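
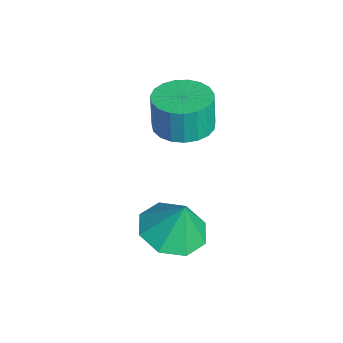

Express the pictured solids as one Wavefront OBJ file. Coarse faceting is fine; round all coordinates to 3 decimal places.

v -2.159 1.738 -0.707
v -1.6 2.526 -1.001
v -1.921 2.022 0.507
v -2.343 2.712 -0.899
v -2.978 2.327 -0.685
v -3.134 1.597 -0.484
v -2.718 0.95 -0.414
v -1.974 0.764 -0.515
v -1.339 1.148 -0.73
v -1.184 1.878 -0.931
v -3.75 2.443 2.293
v -2.905 2.257 2.38
v -3.025 2.25 3.534
v -3.87 2.437 3.447
v -2.903 2.619 2.382
v -3.023 2.612 3.536
v -3.047 2.95 2.369
v -3.167 2.943 3.523
v -3.313 3.194 2.343
v -3.433 3.187 3.497
v -3.654 3.308 2.308
v -3.775 3.301 3.462
v -4.013 3.273 2.271
v -4.133 3.266 3.424
v -4.325 3.094 2.237
v -4.445 3.087 3.391
v -4.538 2.802 2.213
v -4.658 2.796 3.367
v -4.615 2.449 2.203
v -4.735 2.442 3.357
v -4.543 2.095 2.209
v -4.663 2.088 3.362
v -4.333 1.801 2.229
v -4.453 1.794 3.382
v -4.022 1.618 2.26
v -4.142 1.611 3.414
v -3.665 1.578 2.297
v -3.785 1.571 3.451
v -3.322 1.687 2.333
v -3.442 1.68 3.487
v -3.053 1.927 2.363
v -3.173 1.921 3.516
f 2 1 4
f 2 4 3
f 4 1 5
f 4 5 3
f 5 1 6
f 5 6 3
f 6 1 7
f 6 7 3
f 7 1 8
f 7 8 3
f 8 1 9
f 8 9 3
f 9 1 10
f 9 10 3
f 10 1 2
f 10 2 3
f 12 11 15
f 12 15 13
f 13 15 16
f 13 16 14
f 15 11 17
f 15 17 16
f 16 17 18
f 16 18 14
f 17 11 19
f 17 19 18
f 18 19 20
f 18 20 14
f 19 11 21
f 19 21 20
f 20 21 22
f 20 22 14
f 21 11 23
f 21 23 22
f 22 23 24
f 22 24 14
f 23 11 25
f 23 25 24
f 24 25 26
f 24 26 14
f 25 11 27
f 25 27 26
f 26 27 28
f 26 28 14
f 27 11 29
f 27 29 28
f 28 29 30
f 28 30 14
f 29 11 31
f 29 31 30
f 30 31 32
f 30 32 14
f 31 11 33
f 31 33 32
f 32 33 34
f 32 34 14
f 33 11 35
f 33 35 34
f 34 35 36
f 34 36 14
f 35 11 37
f 35 37 36
f 36 37 38
f 36 38 14
f 37 11 39
f 37 39 38
f 38 39 40
f 38 40 14
f 39 11 41
f 39 41 40
f 40 41 42
f 40 42 14
f 41 11 12
f 41 12 42
f 42 12 13
f 42 13 14



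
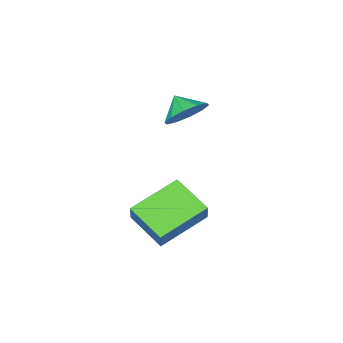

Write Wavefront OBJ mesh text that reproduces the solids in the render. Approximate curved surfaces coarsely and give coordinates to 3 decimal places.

v 1.235 3.511 -4.971
v 1.456 1.96 -4.312
v -0.782 3.514 -4.287
v -0.561 1.963 -3.627
v 1.541 3.937 -4.073
v 1.762 2.386 -3.413
v -0.476 3.94 -3.388
v -0.255 2.389 -2.729
v -3.353 -1.392 -2.582
v -2.839 -0.884 -1.936
v -3.327 -2.188 -1.978
v -3.421 -0.808 -1.811
v -3.976 -0.955 -1.981
v -4.294 -1.27 -2.381
v -4.252 -1.631 -2.857
v -3.867 -1.9 -3.229
v -3.285 -1.976 -3.354
v -2.73 -1.829 -3.184
v -2.412 -1.514 -2.784
v -2.454 -1.153 -2.307
f 2 4 1
f 5 2 1
f 1 4 3
f 3 5 1
f 2 8 4
f 6 2 5
f 6 8 2
f 4 8 3
f 7 5 3
f 3 8 7
f 7 6 5
f 8 6 7
f 10 9 12
f 10 12 11
f 12 9 13
f 12 13 11
f 13 9 14
f 13 14 11
f 14 9 15
f 14 15 11
f 15 9 16
f 15 16 11
f 16 9 17
f 16 17 11
f 17 9 18
f 17 18 11
f 18 9 19
f 18 19 11
f 19 9 20
f 19 20 11
f 20 9 10
f 20 10 11



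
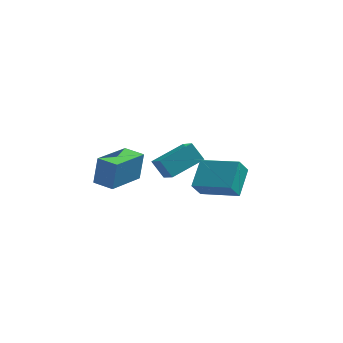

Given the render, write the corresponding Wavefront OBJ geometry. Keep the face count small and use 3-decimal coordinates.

v -4.333 -3.639 -0.594
v -4.163 -3.308 0.849
v -3.325 -1.795 -1.135
v -3.155 -1.465 0.308
v -3.385 -4.155 -0.588
v -3.215 -3.825 0.855
v -2.377 -2.312 -1.129
v -2.207 -1.981 0.314
v 1.852 -2.162 -1.602
v 2.136 -0.737 -0.778
v -0.043 -1.482 -2.124
v 0.241 -0.057 -1.3
v 2.239 -1.743 -2.46
v 2.523 -0.318 -1.636
v 0.344 -1.063 -2.982
v 0.628 0.362 -2.158
v -2.422 2.637 -3.569
v -1.869 1.514 -2.672
v -0.981 3.803 -2.998
v -0.428 2.68 -2.1
v -1.772 2.26 -4.44
v -1.219 1.137 -3.542
v -0.331 3.426 -3.868
v 0.222 2.303 -2.971
f 2 4 1
f 5 2 1
f 1 4 3
f 3 5 1
f 2 8 4
f 6 2 5
f 6 8 2
f 4 8 3
f 7 5 3
f 3 8 7
f 7 6 5
f 8 6 7
f 10 12 9
f 13 10 9
f 9 12 11
f 11 13 9
f 10 16 12
f 14 10 13
f 14 16 10
f 12 16 11
f 15 13 11
f 11 16 15
f 15 14 13
f 16 14 15
f 18 20 17
f 21 18 17
f 17 20 19
f 19 21 17
f 18 24 20
f 22 18 21
f 22 24 18
f 20 24 19
f 23 21 19
f 19 24 23
f 23 22 21
f 24 22 23



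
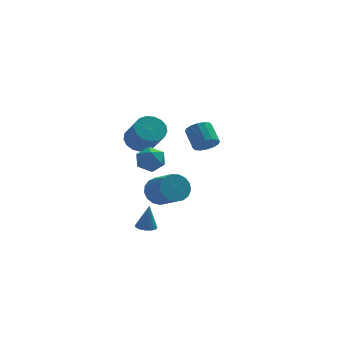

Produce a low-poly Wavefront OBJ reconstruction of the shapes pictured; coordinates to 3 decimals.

v -0.449 -0.719 1.524
v 0.137 -0.088 1.97
v 0.916 -1.47 2.902
v 0.329 -2.101 2.456
v -0.234 -0.11 2.248
v 0.544 -1.492 3.18
v -0.655 -0.271 2.36
v 0.124 -1.654 3.292
v -1.029 -0.535 2.28
v -0.25 -1.918 3.212
v -1.269 -0.841 2.028
v -0.491 -2.224 2.959
v -1.322 -1.119 1.659
v -0.544 -2.502 2.591
v -1.175 -1.305 1.26
v -0.397 -2.688 2.192
v -0.862 -1.357 0.922
v -0.083 -2.74 1.853
v -0.454 -1.263 0.721
v 0.325 -2.645 1.653
v -0.045 -1.043 0.704
v 0.734 -2.426 1.636
v 0.271 -0.75 0.876
v 1.05 -2.132 1.807
v 0.423 -0.449 1.195
v 1.201 -1.832 2.127
v 0.374 -0.21 1.59
v 1.153 -1.593 2.522
v -1.166 4.504 3.225
v -0.396 4.202 2.663
v 0.136 2.855 4.113
v -0.634 3.156 4.675
v -0.213 4.558 2.926
v 0.319 3.21 4.376
v -0.249 4.901 3.258
v 0.283 3.554 4.708
v -0.494 5.153 3.582
v 0.037 3.806 5.032
v -0.894 5.256 3.824
v -0.362 3.909 5.275
v -1.356 5.187 3.929
v -0.824 3.84 5.38
v -1.774 4.962 3.873
v -1.243 3.614 5.324
v -2.053 4.631 3.668
v -1.521 3.284 5.119
v -2.129 4.271 3.362
v -1.597 2.924 4.812
v -1.984 3.965 3.024
v -1.452 2.617 4.474
v -1.651 3.782 2.732
v -1.12 2.434 4.183
v -1.208 3.764 2.553
v -0.676 2.417 4.004
v -0.755 3.916 2.528
v -0.223 2.568 3.979
v -0.868 1.337 4.054
v -0.362 1.616 3.292
v -1.278 0.044 3.308
v -0.772 0.323 2.546
v -0.323 0.07 3.352
v -0.069 0.869 3.813
v -1.571 0.791 2.787
v -1.317 1.59 3.248
v -0.796 1.279 2.509
v -0.025 0.833 2.858
v -1.615 0.827 3.742
v -0.844 0.381 4.091
v 2.53 2.781 3.395
v 3.018 3.281 2.985
v 2.658 4.378 3.894
v 2.17 3.879 4.305
v 2.645 3.315 2.797
v 2.285 4.412 3.706
v 2.241 3.205 2.769
v 1.881 4.303 3.678
v 1.915 2.983 2.909
v 1.555 4.08 3.818
v 1.753 2.706 3.179
v 1.393 3.804 4.088
v 1.799 2.449 3.507
v 1.44 3.547 4.416
v 2.042 2.282 3.806
v 1.682 3.379 4.715
v 2.415 2.248 3.994
v 2.055 3.345 4.903
v 2.819 2.357 4.022
v 2.459 3.455 4.931
v 3.145 2.58 3.882
v 2.785 3.677 4.791
v 3.307 2.856 3.612
v 2.947 3.954 4.521
v 3.26 3.113 3.284
v 2.901 4.211 4.193
v -1.398 -3.543 0.247
v -0.985 -3.992 0.22
v -1.202 -3.457 1.813
v -0.847 -3.8 0.193
v -0.793 -3.569 0.173
v -0.83 -3.334 0.165
v -0.954 -3.131 0.169
v -1.146 -2.991 0.186
v -1.376 -2.934 0.211
v -1.609 -2.971 0.242
v -1.81 -3.094 0.274
v -1.948 -3.286 0.302
v -2.003 -3.517 0.321
v -1.965 -3.751 0.329
v -1.841 -3.955 0.325
v -1.649 -4.095 0.309
v -1.42 -4.151 0.283
v -1.186 -4.115 0.252
f 2 1 5
f 2 5 3
f 3 5 6
f 3 6 4
f 5 1 7
f 5 7 6
f 6 7 8
f 6 8 4
f 7 1 9
f 7 9 8
f 8 9 10
f 8 10 4
f 9 1 11
f 9 11 10
f 10 11 12
f 10 12 4
f 11 1 13
f 11 13 12
f 12 13 14
f 12 14 4
f 13 1 15
f 13 15 14
f 14 15 16
f 14 16 4
f 15 1 17
f 15 17 16
f 16 17 18
f 16 18 4
f 17 1 19
f 17 19 18
f 18 19 20
f 18 20 4
f 19 1 21
f 19 21 20
f 20 21 22
f 20 22 4
f 21 1 23
f 21 23 22
f 22 23 24
f 22 24 4
f 23 1 25
f 23 25 24
f 24 25 26
f 24 26 4
f 25 1 27
f 25 27 26
f 26 27 28
f 26 28 4
f 27 1 2
f 27 2 28
f 28 2 3
f 28 3 4
f 30 29 33
f 30 33 31
f 31 33 34
f 31 34 32
f 33 29 35
f 33 35 34
f 34 35 36
f 34 36 32
f 35 29 37
f 35 37 36
f 36 37 38
f 36 38 32
f 37 29 39
f 37 39 38
f 38 39 40
f 38 40 32
f 39 29 41
f 39 41 40
f 40 41 42
f 40 42 32
f 41 29 43
f 41 43 42
f 42 43 44
f 42 44 32
f 43 29 45
f 43 45 44
f 44 45 46
f 44 46 32
f 45 29 47
f 45 47 46
f 46 47 48
f 46 48 32
f 47 29 49
f 47 49 48
f 48 49 50
f 48 50 32
f 49 29 51
f 49 51 50
f 50 51 52
f 50 52 32
f 51 29 53
f 51 53 52
f 52 53 54
f 52 54 32
f 53 29 55
f 53 55 54
f 54 55 56
f 54 56 32
f 55 29 30
f 55 30 56
f 56 30 31
f 56 31 32
f 57 68 62
f 57 62 58
f 57 58 64
f 57 64 67
f 57 67 68
f 58 62 66
f 62 68 61
f 68 67 59
f 67 64 63
f 64 58 65
f 60 66 61
f 60 61 59
f 60 59 63
f 60 63 65
f 60 65 66
f 61 66 62
f 59 61 68
f 63 59 67
f 65 63 64
f 66 65 58
f 70 69 73
f 70 73 71
f 71 73 74
f 71 74 72
f 73 69 75
f 73 75 74
f 74 75 76
f 74 76 72
f 75 69 77
f 75 77 76
f 76 77 78
f 76 78 72
f 77 69 79
f 77 79 78
f 78 79 80
f 78 80 72
f 79 69 81
f 79 81 80
f 80 81 82
f 80 82 72
f 81 69 83
f 81 83 82
f 82 83 84
f 82 84 72
f 83 69 85
f 83 85 84
f 84 85 86
f 84 86 72
f 85 69 87
f 85 87 86
f 86 87 88
f 86 88 72
f 87 69 89
f 87 89 88
f 88 89 90
f 88 90 72
f 89 69 91
f 89 91 90
f 90 91 92
f 90 92 72
f 91 69 93
f 91 93 92
f 92 93 94
f 92 94 72
f 93 69 70
f 93 70 94
f 94 70 71
f 94 71 72
f 96 95 98
f 96 98 97
f 98 95 99
f 98 99 97
f 99 95 100
f 99 100 97
f 100 95 101
f 100 101 97
f 101 95 102
f 101 102 97
f 102 95 103
f 102 103 97
f 103 95 104
f 103 104 97
f 104 95 105
f 104 105 97
f 105 95 106
f 105 106 97
f 106 95 107
f 106 107 97
f 107 95 108
f 107 108 97
f 108 95 109
f 108 109 97
f 109 95 110
f 109 110 97
f 110 95 111
f 110 111 97
f 111 95 112
f 111 112 97
f 112 95 96
f 112 96 97



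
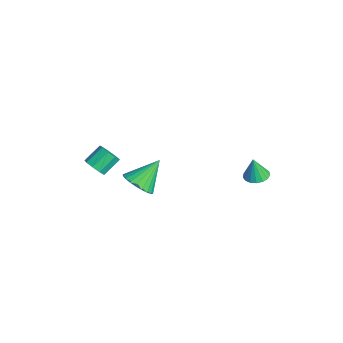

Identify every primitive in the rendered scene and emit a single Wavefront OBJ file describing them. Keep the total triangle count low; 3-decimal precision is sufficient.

v -2.175 -3.702 -2.684
v -1.597 -3.32 -2.881
v -1.968 -2.375 -2.133
v -2.545 -2.758 -1.936
v -1.973 -3.226 -3.185
v -2.344 -2.282 -2.437
v -2.443 -3.355 -3.255
v -2.814 -2.411 -2.507
v -2.788 -3.647 -3.057
v -3.158 -2.703 -2.31
v -2.845 -3.964 -2.685
v -3.216 -3.02 -1.938
v -2.589 -4.159 -2.312
v -2.96 -3.215 -1.565
v -2.139 -4.14 -2.113
v -2.51 -3.196 -1.366
v -1.706 -3.916 -2.181
v -2.076 -2.972 -1.434
v -1.492 -3.592 -2.484
v -1.862 -2.648 -1.737
v -0.267 -1.792 -2.87
v 0.209 -2.337 -2.165
v -0.733 -0.468 -1.53
v 0.501 -2.105 -2.293
v 0.676 -1.825 -2.508
v 0.707 -1.54 -2.779
v 0.591 -1.294 -3.063
v 0.343 -1.123 -3.318
v 0.003 -1.054 -3.505
v -0.378 -1.097 -3.595
v -0.742 -1.246 -3.574
v -1.034 -1.478 -3.447
v -1.209 -1.758 -3.232
v -1.241 -2.043 -2.961
v -1.124 -2.289 -2.677
v -0.877 -2.46 -2.422
v -0.537 -2.529 -2.235
v -0.155 -2.486 -2.145
v 2.083 4.04 -1.417
v 2.642 4.485 -1.331
v 2.037 3.84 -0.083
v 2.368 4.692 -1.31
v 2.028 4.75 -1.313
v 1.701 4.645 -1.34
v 1.462 4.401 -1.385
v 1.365 4.075 -1.437
v 1.432 3.74 -1.485
v 1.649 3.474 -1.517
v 1.966 3.338 -1.526
v 2.309 3.362 -1.51
v 2.601 3.542 -1.473
v 2.774 3.836 -1.423
v 2.789 4.176 -1.372
f 2 1 5
f 2 5 3
f 3 5 6
f 3 6 4
f 5 1 7
f 5 7 6
f 6 7 8
f 6 8 4
f 7 1 9
f 7 9 8
f 8 9 10
f 8 10 4
f 9 1 11
f 9 11 10
f 10 11 12
f 10 12 4
f 11 1 13
f 11 13 12
f 12 13 14
f 12 14 4
f 13 1 15
f 13 15 14
f 14 15 16
f 14 16 4
f 15 1 17
f 15 17 16
f 16 17 18
f 16 18 4
f 17 1 19
f 17 19 18
f 18 19 20
f 18 20 4
f 19 1 2
f 19 2 20
f 20 2 3
f 20 3 4
f 22 21 24
f 22 24 23
f 24 21 25
f 24 25 23
f 25 21 26
f 25 26 23
f 26 21 27
f 26 27 23
f 27 21 28
f 27 28 23
f 28 21 29
f 28 29 23
f 29 21 30
f 29 30 23
f 30 21 31
f 30 31 23
f 31 21 32
f 31 32 23
f 32 21 33
f 32 33 23
f 33 21 34
f 33 34 23
f 34 21 35
f 34 35 23
f 35 21 36
f 35 36 23
f 36 21 37
f 36 37 23
f 37 21 38
f 37 38 23
f 38 21 22
f 38 22 23
f 40 39 42
f 40 42 41
f 42 39 43
f 42 43 41
f 43 39 44
f 43 44 41
f 44 39 45
f 44 45 41
f 45 39 46
f 45 46 41
f 46 39 47
f 46 47 41
f 47 39 48
f 47 48 41
f 48 39 49
f 48 49 41
f 49 39 50
f 49 50 41
f 50 39 51
f 50 51 41
f 51 39 52
f 51 52 41
f 52 39 53
f 52 53 41
f 53 39 40
f 53 40 41



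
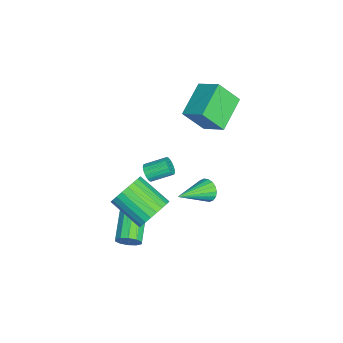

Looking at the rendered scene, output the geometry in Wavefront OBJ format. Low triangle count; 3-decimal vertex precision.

v -0.817 -0.635 -3.807
v -0.366 -0.456 -4.269
v 0.497 -1.945 -3.033
v -0.31 -0.267 -4.045
v -0.354 -0.152 -3.774
v -0.49 -0.132 -3.509
v -0.691 -0.211 -3.304
v -0.916 -0.375 -3.198
v -1.122 -0.59 -3.212
v -1.268 -0.814 -3.345
v -1.324 -1.003 -3.569
v -1.279 -1.119 -3.84
v -1.143 -1.139 -4.105
v -0.943 -1.059 -4.31
v -0.717 -0.895 -4.416
v -0.511 -0.68 -4.402
v -3.547 -1.287 2.053
v -2.849 -0.27 2.777
v -3.716 -0.261 0.773
v -3.019 0.757 1.496
v -1.821 -1.937 1.304
v -1.124 -0.919 2.027
v -1.991 -0.91 0.023
v -1.293 0.107 0.747
v 3.392 -2.776 -1.293
v 4.061 -3.404 -1.638
v 3.196 -4.833 -0.711
v 2.528 -4.204 -0.367
v 4.225 -3.291 -1.311
v 3.361 -4.72 -0.384
v 4.263 -3.1 -0.982
v 3.398 -4.529 -0.055
v 4.168 -2.86 -0.7
v 3.303 -4.289 0.227
v 3.955 -2.607 -0.509
v 3.09 -4.036 0.418
v 3.656 -2.379 -0.437
v 2.791 -3.808 0.49
v 3.317 -2.212 -0.495
v 2.452 -3.641 0.432
v 2.99 -2.131 -0.675
v 2.125 -3.56 0.252
v 2.724 -2.147 -0.949
v 1.859 -3.576 -0.022
v 2.559 -2.26 -1.276
v 1.695 -3.689 -0.349
v 2.522 -2.451 -1.605
v 1.657 -3.88 -0.678
v 2.617 -2.691 -1.887
v 1.752 -4.12 -0.96
v 2.83 -2.944 -2.078
v 1.965 -4.373 -1.151
v 3.129 -3.172 -2.15
v 2.264 -4.601 -1.223
v 3.468 -3.339 -2.092
v 2.603 -4.768 -1.165
v 3.795 -3.42 -1.912
v 2.93 -4.849 -0.985
v 0.334 -3.413 -1.373
v 0.613 -3.557 -0.971
v 0.445 -2.471 -0.465
v 0.166 -2.327 -0.867
v 0.768 -3.468 -1.11
v 0.6 -2.382 -0.605
v 0.837 -3.368 -1.302
v 0.669 -2.282 -0.797
v 0.807 -3.277 -1.508
v 0.639 -2.191 -1.003
v 0.682 -3.213 -1.687
v 0.514 -2.127 -1.182
v 0.489 -3.189 -1.803
v 0.321 -2.102 -1.298
v 0.265 -3.209 -1.835
v 0.097 -2.122 -1.33
v 0.055 -3.269 -1.775
v -0.113 -2.183 -1.269
v -0.1 -3.358 -1.635
v -0.268 -2.272 -1.13
v -0.169 -3.458 -1.443
v -0.337 -2.372 -0.938
v -0.139 -3.549 -1.237
v -0.307 -2.463 -0.732
v -0.014 -3.613 -1.058
v -0.182 -2.527 -0.553
v 0.179 -3.638 -0.942
v 0.011 -2.551 -0.437
v 0.403 -3.618 -0.91
v 0.235 -2.531 -0.405
v 3.4 -4.018 -3.668
v 3.613 -4.365 -3.148
v 1.653 -4.289 -2.293
v 1.44 -3.942 -2.812
v 3.665 -3.969 -3.065
v 1.705 -3.893 -2.21
v 3.615 -3.592 -3.212
v 1.655 -3.515 -2.357
v 3.484 -3.378 -3.533
v 1.524 -3.301 -2.678
v 3.32 -3.408 -3.906
v 1.36 -3.331 -3.05
v 3.187 -3.671 -4.187
v 1.227 -3.595 -3.332
v 3.135 -4.067 -4.27
v 1.175 -3.991 -3.415
v 3.185 -4.445 -4.123
v 1.225 -4.368 -3.268
v 3.316 -4.659 -3.802
v 1.356 -4.582 -2.947
v 3.48 -4.629 -3.43
v 1.52 -4.552 -2.574
f 2 1 4
f 2 4 3
f 4 1 5
f 4 5 3
f 5 1 6
f 5 6 3
f 6 1 7
f 6 7 3
f 7 1 8
f 7 8 3
f 8 1 9
f 8 9 3
f 9 1 10
f 9 10 3
f 10 1 11
f 10 11 3
f 11 1 12
f 11 12 3
f 12 1 13
f 12 13 3
f 13 1 14
f 13 14 3
f 14 1 15
f 14 15 3
f 15 1 16
f 15 16 3
f 16 1 2
f 16 2 3
f 18 20 17
f 21 18 17
f 17 20 19
f 19 21 17
f 18 24 20
f 22 18 21
f 22 24 18
f 20 24 19
f 23 21 19
f 19 24 23
f 23 22 21
f 24 22 23
f 26 25 29
f 26 29 27
f 27 29 30
f 27 30 28
f 29 25 31
f 29 31 30
f 30 31 32
f 30 32 28
f 31 25 33
f 31 33 32
f 32 33 34
f 32 34 28
f 33 25 35
f 33 35 34
f 34 35 36
f 34 36 28
f 35 25 37
f 35 37 36
f 36 37 38
f 36 38 28
f 37 25 39
f 37 39 38
f 38 39 40
f 38 40 28
f 39 25 41
f 39 41 40
f 40 41 42
f 40 42 28
f 41 25 43
f 41 43 42
f 42 43 44
f 42 44 28
f 43 25 45
f 43 45 44
f 44 45 46
f 44 46 28
f 45 25 47
f 45 47 46
f 46 47 48
f 46 48 28
f 47 25 49
f 47 49 48
f 48 49 50
f 48 50 28
f 49 25 51
f 49 51 50
f 50 51 52
f 50 52 28
f 51 25 53
f 51 53 52
f 52 53 54
f 52 54 28
f 53 25 55
f 53 55 54
f 54 55 56
f 54 56 28
f 55 25 57
f 55 57 56
f 56 57 58
f 56 58 28
f 57 25 26
f 57 26 58
f 58 26 27
f 58 27 28
f 60 59 63
f 60 63 61
f 61 63 64
f 61 64 62
f 63 59 65
f 63 65 64
f 64 65 66
f 64 66 62
f 65 59 67
f 65 67 66
f 66 67 68
f 66 68 62
f 67 59 69
f 67 69 68
f 68 69 70
f 68 70 62
f 69 59 71
f 69 71 70
f 70 71 72
f 70 72 62
f 71 59 73
f 71 73 72
f 72 73 74
f 72 74 62
f 73 59 75
f 73 75 74
f 74 75 76
f 74 76 62
f 75 59 77
f 75 77 76
f 76 77 78
f 76 78 62
f 77 59 79
f 77 79 78
f 78 79 80
f 78 80 62
f 79 59 81
f 79 81 80
f 80 81 82
f 80 82 62
f 81 59 83
f 81 83 82
f 82 83 84
f 82 84 62
f 83 59 85
f 83 85 84
f 84 85 86
f 84 86 62
f 85 59 87
f 85 87 86
f 86 87 88
f 86 88 62
f 87 59 60
f 87 60 88
f 88 60 61
f 88 61 62
f 90 89 93
f 90 93 91
f 91 93 94
f 91 94 92
f 93 89 95
f 93 95 94
f 94 95 96
f 94 96 92
f 95 89 97
f 95 97 96
f 96 97 98
f 96 98 92
f 97 89 99
f 97 99 98
f 98 99 100
f 98 100 92
f 99 89 101
f 99 101 100
f 100 101 102
f 100 102 92
f 101 89 103
f 101 103 102
f 102 103 104
f 102 104 92
f 103 89 105
f 103 105 104
f 104 105 106
f 104 106 92
f 105 89 107
f 105 107 106
f 106 107 108
f 106 108 92
f 107 89 109
f 107 109 108
f 108 109 110
f 108 110 92
f 109 89 90
f 109 90 110
f 110 90 91
f 110 91 92



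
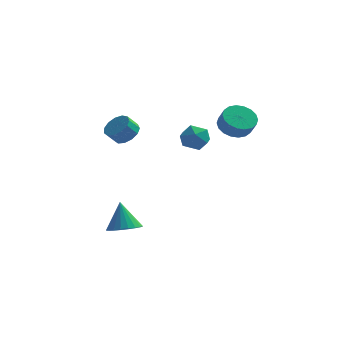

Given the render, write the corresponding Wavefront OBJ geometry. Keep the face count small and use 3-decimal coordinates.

v 0.392 -0.142 2.46
v 1.058 0.103 1.714
v 1.362 -1.423 2.906
v 2.028 -1.178 2.16
v 1.92 -0.56 2.978
v 1.321 0.231 2.702
v 1.099 -1.551 1.918
v 0.5 -0.76 1.642
v 1.496 -0.768 1.379
v 2.003 -0.155 2.034
v 0.417 -1.165 2.586
v 0.924 -0.552 3.241
v -2.705 -2.155 -4.844
v -1.636 -1.955 -4.678
v -3.115 -1.485 -3.016
v -1.78 -1.559 -4.855
v -2.085 -1.266 -5.031
v -2.496 -1.127 -5.174
v -2.943 -1.165 -5.261
v -3.35 -1.375 -5.275
v -3.644 -1.72 -5.215
v -3.777 -2.14 -5.09
v -3.724 -2.562 -4.924
v -3.494 -2.914 -4.743
v -3.129 -3.135 -4.58
v -2.69 -3.187 -4.462
v -2.253 -3.06 -4.411
v -1.895 -2.777 -4.434
v -1.677 -2.386 -4.529
v -3.362 1.638 1.306
v -2.872 0.819 1.206
v -3.408 0.402 1.994
v -3.898 1.222 2.094
v -2.593 1.122 1.557
v -3.129 0.705 2.345
v -2.557 1.589 1.828
v -3.094 1.172 2.615
v -2.778 2.071 1.933
v -3.314 1.655 2.721
v -3.183 2.417 1.839
v -3.72 2 2.627
v -3.646 2.515 1.576
v -4.182 2.098 2.364
v -4.018 2.334 1.227
v -4.554 1.918 2.015
v -4.182 1.933 0.904
v -4.718 1.517 1.692
v -4.086 1.438 0.708
v -4.622 1.022 1.496
v -3.759 1.007 0.702
v -4.296 0.591 1.49
v -3.307 0.776 0.888
v -3.843 0.36 1.676
v 3.369 0.294 3.078
v 4.354 0.644 2.807
v 4.776 0.156 3.71
v 3.791 -0.194 3.982
v 4.185 1.002 3.079
v 4.607 0.514 3.983
v 3.854 1.219 3.352
v 4.276 0.732 4.255
v 3.427 1.254 3.57
v 3.849 0.766 4.473
v 2.989 1.098 3.69
v 3.411 0.611 4.594
v 2.626 0.783 3.69
v 3.048 0.296 4.593
v 2.41 0.372 3.568
v 2.832 -0.116 4.472
v 2.384 -0.056 3.35
v 2.806 -0.544 4.253
v 2.553 -0.414 3.077
v 2.975 -0.902 3.981
v 2.884 -0.632 2.805
v 3.306 -1.119 3.708
v 3.311 -0.666 2.587
v 3.733 -1.154 3.49
v 3.749 -0.511 2.466
v 4.171 -0.998 3.37
v 4.112 -0.196 2.467
v 4.534 -0.683 3.37
v 4.328 0.216 2.588
v 4.75 -0.272 3.492
f 1 12 6
f 1 6 2
f 1 2 8
f 1 8 11
f 1 11 12
f 2 6 10
f 6 12 5
f 12 11 3
f 11 8 7
f 8 2 9
f 4 10 5
f 4 5 3
f 4 3 7
f 4 7 9
f 4 9 10
f 5 10 6
f 3 5 12
f 7 3 11
f 9 7 8
f 10 9 2
f 14 13 16
f 14 16 15
f 16 13 17
f 16 17 15
f 17 13 18
f 17 18 15
f 18 13 19
f 18 19 15
f 19 13 20
f 19 20 15
f 20 13 21
f 20 21 15
f 21 13 22
f 21 22 15
f 22 13 23
f 22 23 15
f 23 13 24
f 23 24 15
f 24 13 25
f 24 25 15
f 25 13 26
f 25 26 15
f 26 13 27
f 26 27 15
f 27 13 28
f 27 28 15
f 28 13 29
f 28 29 15
f 29 13 14
f 29 14 15
f 31 30 34
f 31 34 32
f 32 34 35
f 32 35 33
f 34 30 36
f 34 36 35
f 35 36 37
f 35 37 33
f 36 30 38
f 36 38 37
f 37 38 39
f 37 39 33
f 38 30 40
f 38 40 39
f 39 40 41
f 39 41 33
f 40 30 42
f 40 42 41
f 41 42 43
f 41 43 33
f 42 30 44
f 42 44 43
f 43 44 45
f 43 45 33
f 44 30 46
f 44 46 45
f 45 46 47
f 45 47 33
f 46 30 48
f 46 48 47
f 47 48 49
f 47 49 33
f 48 30 50
f 48 50 49
f 49 50 51
f 49 51 33
f 50 30 52
f 50 52 51
f 51 52 53
f 51 53 33
f 52 30 31
f 52 31 53
f 53 31 32
f 53 32 33
f 55 54 58
f 55 58 56
f 56 58 59
f 56 59 57
f 58 54 60
f 58 60 59
f 59 60 61
f 59 61 57
f 60 54 62
f 60 62 61
f 61 62 63
f 61 63 57
f 62 54 64
f 62 64 63
f 63 64 65
f 63 65 57
f 64 54 66
f 64 66 65
f 65 66 67
f 65 67 57
f 66 54 68
f 66 68 67
f 67 68 69
f 67 69 57
f 68 54 70
f 68 70 69
f 69 70 71
f 69 71 57
f 70 54 72
f 70 72 71
f 71 72 73
f 71 73 57
f 72 54 74
f 72 74 73
f 73 74 75
f 73 75 57
f 74 54 76
f 74 76 75
f 75 76 77
f 75 77 57
f 76 54 78
f 76 78 77
f 77 78 79
f 77 79 57
f 78 54 80
f 78 80 79
f 79 80 81
f 79 81 57
f 80 54 82
f 80 82 81
f 81 82 83
f 81 83 57
f 82 54 55
f 82 55 83
f 83 55 56
f 83 56 57



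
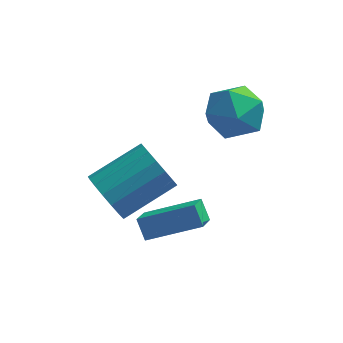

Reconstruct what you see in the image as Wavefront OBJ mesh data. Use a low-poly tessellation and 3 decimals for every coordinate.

v -2.345 -2.295 -0.721
v -1.733 -2.649 -1.429
v -0.104 -1.598 -0.547
v -0.715 -1.245 0.161
v -1.898 -2.239 -1.614
v -0.269 -1.188 -0.732
v -2.165 -1.842 -1.594
v -0.535 -0.791 -0.712
v -2.473 -1.549 -1.374
v -0.843 -0.498 -0.492
v -2.751 -1.427 -1.004
v -1.122 -0.376 -0.122
v -2.937 -1.504 -0.57
v -1.308 -0.453 0.312
v -2.987 -1.762 -0.17
v -1.357 -0.711 0.712
v -2.89 -2.143 0.103
v -1.26 -1.092 0.985
v -2.667 -2.558 0.188
v -1.038 -1.507 1.07
v -2.371 -2.913 0.065
v -0.742 -1.862 0.947
v -2.069 -3.127 -0.239
v -0.44 -2.076 0.643
v -1.83 -3.15 -0.653
v -0.201 -2.099 0.229
v -1.709 -2.978 -1.082
v -0.08 -1.927 -0.2
v -0.921 -1.618 -3.298
v -1.085 -2.418 -2.833
v -1.243 -1.164 -2.629
v -1.407 -1.964 -2.165
v 0.967 -1.516 -2.455
v 0.803 -2.316 -1.991
v 0.645 -1.062 -1.787
v 0.481 -1.862 -1.322
v 1.854 1.946 1.589
v 2.476 0.943 1.729
v 0.704 1.057 0.331
v 1.326 0.054 0.471
v 0.651 0.464 1.359
v 1.362 1.013 2.137
v 1.818 0.987 -0.077
v 2.529 1.536 0.701
v 2.453 0.35 0.7
v 1.732 0.027 1.587
v 1.448 1.973 0.473
v 0.727 1.65 1.36
f 2 1 5
f 2 5 3
f 3 5 6
f 3 6 4
f 5 1 7
f 5 7 6
f 6 7 8
f 6 8 4
f 7 1 9
f 7 9 8
f 8 9 10
f 8 10 4
f 9 1 11
f 9 11 10
f 10 11 12
f 10 12 4
f 11 1 13
f 11 13 12
f 12 13 14
f 12 14 4
f 13 1 15
f 13 15 14
f 14 15 16
f 14 16 4
f 15 1 17
f 15 17 16
f 16 17 18
f 16 18 4
f 17 1 19
f 17 19 18
f 18 19 20
f 18 20 4
f 19 1 21
f 19 21 20
f 20 21 22
f 20 22 4
f 21 1 23
f 21 23 22
f 22 23 24
f 22 24 4
f 23 1 25
f 23 25 24
f 24 25 26
f 24 26 4
f 25 1 27
f 25 27 26
f 26 27 28
f 26 28 4
f 27 1 2
f 27 2 28
f 28 2 3
f 28 3 4
f 30 32 29
f 33 30 29
f 29 32 31
f 31 33 29
f 30 36 32
f 34 30 33
f 34 36 30
f 32 36 31
f 35 33 31
f 31 36 35
f 35 34 33
f 36 34 35
f 37 48 42
f 37 42 38
f 37 38 44
f 37 44 47
f 37 47 48
f 38 42 46
f 42 48 41
f 48 47 39
f 47 44 43
f 44 38 45
f 40 46 41
f 40 41 39
f 40 39 43
f 40 43 45
f 40 45 46
f 41 46 42
f 39 41 48
f 43 39 47
f 45 43 44
f 46 45 38



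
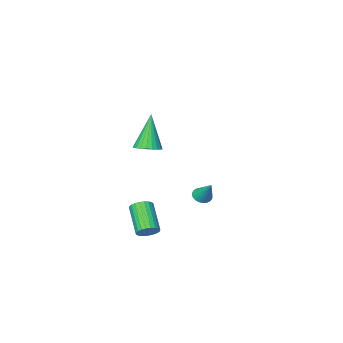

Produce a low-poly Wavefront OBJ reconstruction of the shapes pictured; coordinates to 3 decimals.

v 0.452 1.207 2.993
v 0.998 0.785 3.027
v -0.032 0.733 4.907
v 1.105 1.017 3.112
v 1.113 1.278 3.178
v 1.021 1.528 3.217
v 0.842 1.729 3.221
v 0.603 1.85 3.191
v 0.342 1.874 3.13
v 0.098 1.796 3.049
v -0.093 1.628 2.959
v -0.2 1.396 2.875
v -0.209 1.136 2.808
v -0.116 0.886 2.77
v 0.063 0.685 2.765
v 0.301 0.563 2.796
v 0.563 0.54 2.856
v 0.807 0.618 2.937
v 0.367 1.06 -2.633
v 0.815 1.227 -2.286
v 0.42 -0.053 -1.161
v -0.027 -0.22 -1.507
v 0.642 1.354 -2.202
v 0.248 0.074 -1.076
v 0.428 1.437 -2.183
v 0.034 0.156 -1.057
v 0.205 1.462 -2.233
v -0.19 0.182 -1.107
v 0.006 1.426 -2.343
v -0.388 0.146 -1.217
v -0.137 1.334 -2.498
v -0.532 0.054 -1.372
v -0.204 1.201 -2.673
v -0.599 -0.08 -1.547
v -0.184 1.046 -2.842
v -0.579 -0.234 -1.717
v -0.08 0.893 -2.979
v -0.475 -0.387 -1.854
v 0.092 0.766 -3.064
v -0.302 -0.514 -1.938
v 0.306 0.684 -3.083
v -0.088 -0.597 -1.957
v 0.53 0.658 -3.033
v 0.135 -0.622 -1.907
v 0.728 0.694 -2.923
v 0.334 -0.586 -1.797
v 0.872 0.786 -2.768
v 0.477 -0.494 -1.642
v 0.939 0.92 -2.593
v 0.544 -0.361 -1.467
v 0.919 1.074 -2.423
v 0.524 -0.206 -1.298
v -3.894 -0.836 -2.06
v -3.515 -0.562 -2.31
v -3.826 0.076 -0.96
v -3.699 -0.463 -2.381
v -3.916 -0.428 -2.397
v -4.129 -0.463 -2.354
v -4.302 -0.563 -2.261
v -4.404 -0.711 -2.132
v -4.418 -0.879 -1.991
v -4.341 -1.041 -1.862
v -4.187 -1.167 -1.767
v -3.983 -1.235 -1.723
v -3.763 -1.235 -1.737
v -3.565 -1.166 -1.806
v -3.425 -1.039 -1.92
v -3.366 -0.878 -2.057
v -3.398 -0.709 -2.195
f 2 1 4
f 2 4 3
f 4 1 5
f 4 5 3
f 5 1 6
f 5 6 3
f 6 1 7
f 6 7 3
f 7 1 8
f 7 8 3
f 8 1 9
f 8 9 3
f 9 1 10
f 9 10 3
f 10 1 11
f 10 11 3
f 11 1 12
f 11 12 3
f 12 1 13
f 12 13 3
f 13 1 14
f 13 14 3
f 14 1 15
f 14 15 3
f 15 1 16
f 15 16 3
f 16 1 17
f 16 17 3
f 17 1 18
f 17 18 3
f 18 1 2
f 18 2 3
f 20 19 23
f 20 23 21
f 21 23 24
f 21 24 22
f 23 19 25
f 23 25 24
f 24 25 26
f 24 26 22
f 25 19 27
f 25 27 26
f 26 27 28
f 26 28 22
f 27 19 29
f 27 29 28
f 28 29 30
f 28 30 22
f 29 19 31
f 29 31 30
f 30 31 32
f 30 32 22
f 31 19 33
f 31 33 32
f 32 33 34
f 32 34 22
f 33 19 35
f 33 35 34
f 34 35 36
f 34 36 22
f 35 19 37
f 35 37 36
f 36 37 38
f 36 38 22
f 37 19 39
f 37 39 38
f 38 39 40
f 38 40 22
f 39 19 41
f 39 41 40
f 40 41 42
f 40 42 22
f 41 19 43
f 41 43 42
f 42 43 44
f 42 44 22
f 43 19 45
f 43 45 44
f 44 45 46
f 44 46 22
f 45 19 47
f 45 47 46
f 46 47 48
f 46 48 22
f 47 19 49
f 47 49 48
f 48 49 50
f 48 50 22
f 49 19 51
f 49 51 50
f 50 51 52
f 50 52 22
f 51 19 20
f 51 20 52
f 52 20 21
f 52 21 22
f 54 53 56
f 54 56 55
f 56 53 57
f 56 57 55
f 57 53 58
f 57 58 55
f 58 53 59
f 58 59 55
f 59 53 60
f 59 60 55
f 60 53 61
f 60 61 55
f 61 53 62
f 61 62 55
f 62 53 63
f 62 63 55
f 63 53 64
f 63 64 55
f 64 53 65
f 64 65 55
f 65 53 66
f 65 66 55
f 66 53 67
f 66 67 55
f 67 53 68
f 67 68 55
f 68 53 69
f 68 69 55
f 69 53 54
f 69 54 55



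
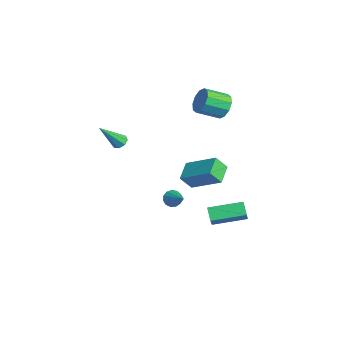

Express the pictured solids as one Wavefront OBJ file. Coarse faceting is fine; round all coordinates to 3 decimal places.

v -1.538 3.603 3.606
v -0.909 3.845 4.187
v -0.992 2.459 4.854
v -1.622 2.217 4.274
v -1.398 3.977 4.401
v -1.481 2.592 5.069
v -1.941 3.967 4.312
v -2.024 2.581 4.979
v -2.33 3.817 3.953
v -2.413 2.432 4.62
v -2.416 3.586 3.462
v -2.5 2.2 4.129
v -2.168 3.361 3.026
v -2.251 1.975 3.693
v -1.679 3.228 2.811
v -1.762 1.843 3.479
v -1.136 3.239 2.901
v -1.219 1.853 3.568
v -0.747 3.388 3.26
v -0.83 2.003 3.927
v -0.66 3.62 3.751
v -0.744 2.234 4.418
v 1.691 1.693 -2.822
v 2.3 1.408 -2.055
v 2.125 3.639 -2.444
v 2.735 3.354 -1.677
v 2.425 1.646 -3.423
v 3.035 1.361 -2.656
v 2.86 3.592 -3.045
v 3.469 3.307 -2.278
v 2.131 0.547 -0.348
v 2.127 -0.122 0.5
v 1.129 1.211 0.171
v 1.124 0.543 1.019
v 3.496 1.817 0.661
v 3.491 1.149 1.509
v 2.493 2.482 1.18
v 2.489 1.813 2.028
v -1.897 -2.398 1.526
v -1.448 -2.565 1.298
v -1.603 -3.662 3.034
v -1.388 -2.252 1.549
v -1.626 -2.024 1.786
v -2.023 -2.016 1.87
v -2.346 -2.231 1.753
v -2.406 -2.544 1.502
v -2.168 -2.772 1.265
v -1.771 -2.78 1.181
v -1.796 0.65 -3.712
v -1.483 0.432 -4.188
v -0.484 0.91 -2.968
v -1.519 0.769 -4.242
v -1.643 1.069 -4.128
v -1.815 1.236 -3.882
v -1.982 1.216 -3.582
v -2.089 1.017 -3.323
v -2.103 0.702 -3.187
v -2.02 0.37 -3.219
v -1.866 0.127 -3.406
v -1.689 0.05 -3.691
v -1.546 0.164 -3.982
f 2 1 5
f 2 5 3
f 3 5 6
f 3 6 4
f 5 1 7
f 5 7 6
f 6 7 8
f 6 8 4
f 7 1 9
f 7 9 8
f 8 9 10
f 8 10 4
f 9 1 11
f 9 11 10
f 10 11 12
f 10 12 4
f 11 1 13
f 11 13 12
f 12 13 14
f 12 14 4
f 13 1 15
f 13 15 14
f 14 15 16
f 14 16 4
f 15 1 17
f 15 17 16
f 16 17 18
f 16 18 4
f 17 1 19
f 17 19 18
f 18 19 20
f 18 20 4
f 19 1 21
f 19 21 20
f 20 21 22
f 20 22 4
f 21 1 2
f 21 2 22
f 22 2 3
f 22 3 4
f 24 26 23
f 27 24 23
f 23 26 25
f 25 27 23
f 24 30 26
f 28 24 27
f 28 30 24
f 26 30 25
f 29 27 25
f 25 30 29
f 29 28 27
f 30 28 29
f 32 34 31
f 35 32 31
f 31 34 33
f 33 35 31
f 32 38 34
f 36 32 35
f 36 38 32
f 34 38 33
f 37 35 33
f 33 38 37
f 37 36 35
f 38 36 37
f 40 39 42
f 40 42 41
f 42 39 43
f 42 43 41
f 43 39 44
f 43 44 41
f 44 39 45
f 44 45 41
f 45 39 46
f 45 46 41
f 46 39 47
f 46 47 41
f 47 39 48
f 47 48 41
f 48 39 40
f 48 40 41
f 50 49 52
f 50 52 51
f 52 49 53
f 52 53 51
f 53 49 54
f 53 54 51
f 54 49 55
f 54 55 51
f 55 49 56
f 55 56 51
f 56 49 57
f 56 57 51
f 57 49 58
f 57 58 51
f 58 49 59
f 58 59 51
f 59 49 60
f 59 60 51
f 60 49 61
f 60 61 51
f 61 49 50
f 61 50 51



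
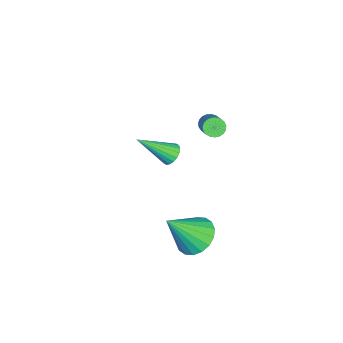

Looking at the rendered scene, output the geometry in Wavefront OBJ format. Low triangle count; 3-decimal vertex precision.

v -0.178 -0.521 -3.081
v 0.365 -1.115 -3.74
v 0.658 -1.599 -1.419
v 0.653 -0.763 -3.656
v 0.778 -0.363 -3.459
v 0.713 0.005 -3.187
v 0.471 0.27 -2.894
v 0.101 0.378 -2.638
v -0.324 0.308 -2.469
v -0.72 0.074 -2.422
v -1.009 -0.278 -2.505
v -1.134 -0.678 -2.702
v -1.069 -1.047 -2.974
v -0.827 -1.311 -3.267
v -0.457 -1.419 -3.524
v -0.032 -1.349 -3.692
v -4.016 -2.636 -1.302
v -3.465 -2.378 -1.274
v -3.404 -4.084 -0.018
v -3.599 -2.255 -1.072
v -3.816 -2.209 -0.916
v -4.073 -2.246 -0.836
v -4.318 -2.362 -0.849
v -4.504 -2.531 -0.951
v -4.593 -2.721 -1.123
v -4.568 -2.895 -1.33
v -4.434 -3.017 -1.532
v -4.217 -3.064 -1.688
v -3.96 -3.026 -1.768
v -3.715 -2.911 -1.756
v -3.529 -2.741 -1.653
v -3.44 -2.551 -1.481
v -3.023 -0.637 2.275
v -2.69 -0.74 1.903
v -1.523 -0.246 2.813
v -1.857 -0.143 3.185
v -2.742 -0.538 1.861
v -1.575 -0.045 2.771
v -2.843 -0.354 1.89
v -1.676 0.139 2.801
v -2.975 -0.219 1.986
v -1.808 0.275 2.897
v -3.116 -0.156 2.132
v -1.949 0.338 3.043
v -3.24 -0.176 2.303
v -2.073 0.318 3.213
v -3.327 -0.276 2.468
v -2.16 0.218 3.379
v -3.362 -0.438 2.601
v -2.195 0.056 3.511
v -3.338 -0.635 2.677
v -2.171 -0.141 3.587
v -3.259 -0.831 2.683
v -2.093 -0.338 3.593
v -3.14 -0.995 2.619
v -1.973 -0.501 3.529
v -3.001 -1.096 2.495
v -1.834 -0.603 3.405
v -2.865 -1.118 2.333
v -1.699 -0.625 3.244
v -2.757 -1.057 2.162
v -1.591 -0.563 3.072
v -2.695 -0.923 2.009
v -1.528 -0.429 2.92
f 2 1 4
f 2 4 3
f 4 1 5
f 4 5 3
f 5 1 6
f 5 6 3
f 6 1 7
f 6 7 3
f 7 1 8
f 7 8 3
f 8 1 9
f 8 9 3
f 9 1 10
f 9 10 3
f 10 1 11
f 10 11 3
f 11 1 12
f 11 12 3
f 12 1 13
f 12 13 3
f 13 1 14
f 13 14 3
f 14 1 15
f 14 15 3
f 15 1 16
f 15 16 3
f 16 1 2
f 16 2 3
f 18 17 20
f 18 20 19
f 20 17 21
f 20 21 19
f 21 17 22
f 21 22 19
f 22 17 23
f 22 23 19
f 23 17 24
f 23 24 19
f 24 17 25
f 24 25 19
f 25 17 26
f 25 26 19
f 26 17 27
f 26 27 19
f 27 17 28
f 27 28 19
f 28 17 29
f 28 29 19
f 29 17 30
f 29 30 19
f 30 17 31
f 30 31 19
f 31 17 32
f 31 32 19
f 32 17 18
f 32 18 19
f 34 33 37
f 34 37 35
f 35 37 38
f 35 38 36
f 37 33 39
f 37 39 38
f 38 39 40
f 38 40 36
f 39 33 41
f 39 41 40
f 40 41 42
f 40 42 36
f 41 33 43
f 41 43 42
f 42 43 44
f 42 44 36
f 43 33 45
f 43 45 44
f 44 45 46
f 44 46 36
f 45 33 47
f 45 47 46
f 46 47 48
f 46 48 36
f 47 33 49
f 47 49 48
f 48 49 50
f 48 50 36
f 49 33 51
f 49 51 50
f 50 51 52
f 50 52 36
f 51 33 53
f 51 53 52
f 52 53 54
f 52 54 36
f 53 33 55
f 53 55 54
f 54 55 56
f 54 56 36
f 55 33 57
f 55 57 56
f 56 57 58
f 56 58 36
f 57 33 59
f 57 59 58
f 58 59 60
f 58 60 36
f 59 33 61
f 59 61 60
f 60 61 62
f 60 62 36
f 61 33 63
f 61 63 62
f 62 63 64
f 62 64 36
f 63 33 34
f 63 34 64
f 64 34 35
f 64 35 36



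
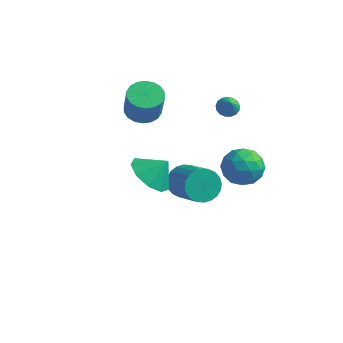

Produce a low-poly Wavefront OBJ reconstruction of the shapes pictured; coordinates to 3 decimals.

v -1.34 0.919 -2.06
v -0.799 1.623 -2.206
v 0.641 0.725 -1.206
v 0.1 0.021 -1.06
v -0.952 1.716 -1.904
v 0.488 0.818 -0.903
v -1.163 1.687 -1.625
v 0.276 0.789 -0.625
v -1.402 1.541 -1.413
v 0.038 0.643 -0.412
v -1.631 1.3 -1.299
v -0.191 0.402 -0.298
v -1.816 1.002 -1.301
v -0.376 0.104 -0.3
v -1.928 0.691 -1.419
v -0.488 -0.207 -0.418
v -1.951 0.414 -1.634
v -0.511 -0.484 -0.633
v -1.881 0.215 -1.914
v -0.441 -0.683 -0.914
v -1.728 0.122 -2.217
v -0.288 -0.776 -1.216
v -1.516 0.151 -2.495
v -0.077 -0.747 -1.495
v -1.278 0.297 -2.708
v 0.162 -0.601 -1.707
v -1.049 0.538 -2.822
v 0.391 -0.36 -1.821
v -0.864 0.836 -2.82
v 0.576 -0.062 -1.819
v -0.752 1.147 -2.702
v 0.688 0.249 -1.701
v -0.729 1.424 -2.487
v 0.711 0.526 -1.486
v -0.397 -3.675 2.276
v 0.467 -4.231 1.944
v 0.217 -3.225 3.124
v 0.447 -3.573 1.61
v 0.032 -2.962 1.587
v -0.584 -2.685 1.887
v -1.113 -2.871 2.368
v -1.306 -3.433 2.806
v -1.075 -4.108 2.996
v -0.526 -4.581 2.849
v 0.083 -4.629 2.434
v 0.256 1.895 3.094
v 0.571 1.63 2.744
v 0.684 1.385 3.866
v 0.709 1.839 2.806
v 0.744 2.061 2.933
v 0.667 2.245 3.097
v 0.496 2.349 3.261
v 0.27 2.349 3.386
v 0.041 2.245 3.444
v -0.139 2.061 3.422
v -0.229 1.839 3.325
v -0.207 1.629 3.175
v -0.079 1.481 3.006
v 0.125 1.428 2.857
v 0.36 1.481 2.763
v 1.54 1.017 1.394
v 2.263 1.395 0.765
v 1.217 -0.195 0.295
v 1.94 0.183 -0.334
v 2.212 -0.258 0.557
v 2.411 0.491 1.236
v 1.069 0.709 -0.176
v 1.268 1.458 0.503
v 1.972 1.205 -0.205
v 2.678 0.607 0.247
v 0.802 0.593 0.813
v 1.508 -0.005 1.265
v 1.929 1.312 1.176
v 1.551 -0.112 -0.116
v 1.71 -0.372 0.408
v 2.135 -0.15 0.038
v 2.017 0.781 1.453
v 2.442 1.003 1.083
v 2.412 0.031 0.96
v 1.038 0.197 -0.023
v 1.463 0.419 -0.393
v 1.345 1.35 1.022
v 1.77 1.572 0.652
v 1.068 1.169 0.1
v 2.183 1.423 0.236
v 1.994 0.711 -0.41
v 1.481 1.02 -0.317
v 1.599 1.46 0.082
v 2.599 1.071 0.502
v 2.409 0.359 -0.144
v 2.569 0.1 0.379
v 2.686 0.54 0.778
v 2.428 0.96 -0.069
v 1.071 0.841 1.204
v 0.881 0.129 0.558
v 0.794 0.66 0.282
v 0.911 1.1 0.681
v 1.486 0.489 1.47
v 1.297 -0.223 0.824
v 1.881 -0.26 0.978
v 1.999 0.18 1.377
v 1.052 0.24 1.129
v -3.092 0.224 2.728
v -2.677 -0.46 2.44
v -2.293 -0.827 3.864
v -2.708 -0.144 4.152
v -2.41 -0.192 2.437
v -2.026 -0.559 3.861
v -2.278 0.158 2.491
v -1.894 -0.209 3.915
v -2.308 0.522 2.593
v -1.923 0.155 4.017
v -2.493 0.826 2.721
v -2.108 0.459 4.145
v -2.796 1.011 2.851
v -2.412 0.644 4.275
v -3.158 1.04 2.956
v -2.774 0.673 4.38
v -3.507 0.907 3.016
v -3.123 0.54 4.44
v -3.774 0.639 3.019
v -3.39 0.272 4.443
v -3.906 0.289 2.965
v -3.522 -0.078 4.389
v -3.877 -0.075 2.863
v -3.492 -0.442 4.287
v -3.692 -0.379 2.735
v -3.307 -0.746 4.159
v -3.388 -0.564 2.605
v -3.004 -0.931 4.029
v -3.026 -0.593 2.5
v -2.642 -0.96 3.924
f 2 1 5
f 2 5 3
f 3 5 6
f 3 6 4
f 5 1 7
f 5 7 6
f 6 7 8
f 6 8 4
f 7 1 9
f 7 9 8
f 8 9 10
f 8 10 4
f 9 1 11
f 9 11 10
f 10 11 12
f 10 12 4
f 11 1 13
f 11 13 12
f 12 13 14
f 12 14 4
f 13 1 15
f 13 15 14
f 14 15 16
f 14 16 4
f 15 1 17
f 15 17 16
f 16 17 18
f 16 18 4
f 17 1 19
f 17 19 18
f 18 19 20
f 18 20 4
f 19 1 21
f 19 21 20
f 20 21 22
f 20 22 4
f 21 1 23
f 21 23 22
f 22 23 24
f 22 24 4
f 23 1 25
f 23 25 24
f 24 25 26
f 24 26 4
f 25 1 27
f 25 27 26
f 26 27 28
f 26 28 4
f 27 1 29
f 27 29 28
f 28 29 30
f 28 30 4
f 29 1 31
f 29 31 30
f 30 31 32
f 30 32 4
f 31 1 33
f 31 33 32
f 32 33 34
f 32 34 4
f 33 1 2
f 33 2 34
f 34 2 3
f 34 3 4
f 36 35 38
f 36 38 37
f 38 35 39
f 38 39 37
f 39 35 40
f 39 40 37
f 40 35 41
f 40 41 37
f 41 35 42
f 41 42 37
f 42 35 43
f 42 43 37
f 43 35 44
f 43 44 37
f 44 35 45
f 44 45 37
f 45 35 36
f 45 36 37
f 47 46 49
f 47 49 48
f 49 46 50
f 49 50 48
f 50 46 51
f 50 51 48
f 51 46 52
f 51 52 48
f 52 46 53
f 52 53 48
f 53 46 54
f 53 54 48
f 54 46 55
f 54 55 48
f 55 46 56
f 55 56 48
f 56 46 57
f 56 57 48
f 57 46 58
f 57 58 48
f 58 46 59
f 58 59 48
f 59 46 60
f 59 60 48
f 60 46 47
f 60 47 48
f 61 98 77
f 98 72 101
f 77 101 66
f 98 101 77
f 61 77 73
f 77 66 78
f 73 78 62
f 77 78 73
f 61 73 82
f 73 62 83
f 82 83 68
f 73 83 82
f 61 82 94
f 82 68 97
f 94 97 71
f 82 97 94
f 61 94 98
f 94 71 102
f 98 102 72
f 94 102 98
f 62 78 89
f 78 66 92
f 89 92 70
f 78 92 89
f 66 101 79
f 101 72 100
f 79 100 65
f 101 100 79
f 72 102 99
f 102 71 95
f 99 95 63
f 102 95 99
f 71 97 96
f 97 68 84
f 96 84 67
f 97 84 96
f 68 83 88
f 83 62 85
f 88 85 69
f 83 85 88
f 64 90 76
f 90 70 91
f 76 91 65
f 90 91 76
f 64 76 74
f 76 65 75
f 74 75 63
f 76 75 74
f 64 74 81
f 74 63 80
f 81 80 67
f 74 80 81
f 64 81 86
f 81 67 87
f 86 87 69
f 81 87 86
f 64 86 90
f 86 69 93
f 90 93 70
f 86 93 90
f 65 91 79
f 91 70 92
f 79 92 66
f 91 92 79
f 63 75 99
f 75 65 100
f 99 100 72
f 75 100 99
f 67 80 96
f 80 63 95
f 96 95 71
f 80 95 96
f 69 87 88
f 87 67 84
f 88 84 68
f 87 84 88
f 70 93 89
f 93 69 85
f 89 85 62
f 93 85 89
f 104 103 107
f 104 107 105
f 105 107 108
f 105 108 106
f 107 103 109
f 107 109 108
f 108 109 110
f 108 110 106
f 109 103 111
f 109 111 110
f 110 111 112
f 110 112 106
f 111 103 113
f 111 113 112
f 112 113 114
f 112 114 106
f 113 103 115
f 113 115 114
f 114 115 116
f 114 116 106
f 115 103 117
f 115 117 116
f 116 117 118
f 116 118 106
f 117 103 119
f 117 119 118
f 118 119 120
f 118 120 106
f 119 103 121
f 119 121 120
f 120 121 122
f 120 122 106
f 121 103 123
f 121 123 122
f 122 123 124
f 122 124 106
f 123 103 125
f 123 125 124
f 124 125 126
f 124 126 106
f 125 103 127
f 125 127 126
f 126 127 128
f 126 128 106
f 127 103 129
f 127 129 128
f 128 129 130
f 128 130 106
f 129 103 131
f 129 131 130
f 130 131 132
f 130 132 106
f 131 103 104
f 131 104 132
f 132 104 105
f 132 105 106



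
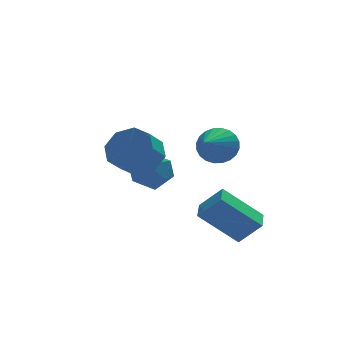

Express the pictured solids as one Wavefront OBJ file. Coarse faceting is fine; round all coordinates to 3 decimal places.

v -1.902 -0.448 3.03
v -1.551 0.115 3.791
v -2.167 -0.449 4.492
v -2.518 -1.012 3.73
v -2.189 0.414 3.471
v -2.805 -0.15 4.172
v -2.658 0.208 2.893
v -3.274 -0.356 3.593
v -2.684 -0.383 2.394
v -3.3 -0.946 3.095
v -2.253 -1.011 2.268
v -2.869 -1.575 2.969
v -1.615 -1.31 2.588
v -2.231 -1.874 3.289
v -1.146 -1.104 3.167
v -1.762 -1.668 3.867
v -1.12 -0.514 3.665
v -1.736 -1.077 4.366
v 1.6 -1.386 -1.502
v 0.083 -1.045 -0.09
v 1.913 -0.464 -1.388
v 0.396 -0.123 0.024
v 2.404 -1.777 -0.544
v 0.887 -1.436 0.868
v 2.717 -0.855 -0.43
v 1.2 -0.514 0.982
v 2.235 3.955 1.348
v 2.747 4.046 2.107
v 1.265 2.545 2.172
v 2.478 4.273 2.177
v 2.171 4.451 2.12
v 1.875 4.553 1.946
v 1.633 4.565 1.681
v 1.483 4.484 1.366
v 1.447 4.322 1.047
v 1.532 4.104 0.774
v 1.723 3.864 0.589
v 1.993 3.637 0.519
v 2.3 3.459 0.575
v 2.596 3.357 0.749
v 2.838 3.345 1.014
v 2.988 3.426 1.33
v 3.024 3.588 1.649
v 2.939 3.806 1.921
v -1.079 3.865 0.797
v -0.481 3.639 0.003
v -0.979 2.301 1.317
v -0.381 2.075 0.523
v -0.033 2.678 1.268
v -0.094 3.644 0.947
v -1.366 2.296 0.373
v -1.427 3.262 0.052
v -0.658 2.669 -0.259
v 0.166 2.905 0.294
v -1.626 3.035 1.026
v -0.802 3.271 1.579
f 2 1 5
f 2 5 3
f 3 5 6
f 3 6 4
f 5 1 7
f 5 7 6
f 6 7 8
f 6 8 4
f 7 1 9
f 7 9 8
f 8 9 10
f 8 10 4
f 9 1 11
f 9 11 10
f 10 11 12
f 10 12 4
f 11 1 13
f 11 13 12
f 12 13 14
f 12 14 4
f 13 1 15
f 13 15 14
f 14 15 16
f 14 16 4
f 15 1 17
f 15 17 16
f 16 17 18
f 16 18 4
f 17 1 2
f 17 2 18
f 18 2 3
f 18 3 4
f 20 22 19
f 23 20 19
f 19 22 21
f 21 23 19
f 20 26 22
f 24 20 23
f 24 26 20
f 22 26 21
f 25 23 21
f 21 26 25
f 25 24 23
f 26 24 25
f 28 27 30
f 28 30 29
f 30 27 31
f 30 31 29
f 31 27 32
f 31 32 29
f 32 27 33
f 32 33 29
f 33 27 34
f 33 34 29
f 34 27 35
f 34 35 29
f 35 27 36
f 35 36 29
f 36 27 37
f 36 37 29
f 37 27 38
f 37 38 29
f 38 27 39
f 38 39 29
f 39 27 40
f 39 40 29
f 40 27 41
f 40 41 29
f 41 27 42
f 41 42 29
f 42 27 43
f 42 43 29
f 43 27 44
f 43 44 29
f 44 27 28
f 44 28 29
f 45 56 50
f 45 50 46
f 45 46 52
f 45 52 55
f 45 55 56
f 46 50 54
f 50 56 49
f 56 55 47
f 55 52 51
f 52 46 53
f 48 54 49
f 48 49 47
f 48 47 51
f 48 51 53
f 48 53 54
f 49 54 50
f 47 49 56
f 51 47 55
f 53 51 52
f 54 53 46



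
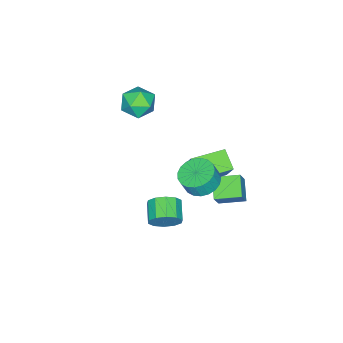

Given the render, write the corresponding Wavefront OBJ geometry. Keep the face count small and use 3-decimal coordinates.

v -3.188 -3.973 2.438
v -2.544 -2.981 2.322
v -1.856 -4.699 3.618
v -1.212 -3.707 3.502
v -2.246 -3.679 4.088
v -3.069 -3.23 3.358
v -1.331 -4.45 2.582
v -2.154 -4.001 1.852
v -1.397 -3.276 2.411
v -1.962 -2.8 3.341
v -2.438 -4.88 2.599
v -3.003 -4.404 3.529
v -1.76 -0.273 -0.783
v -1.154 0.586 0.919
v -3.57 0.924 -0.742
v -2.964 1.783 0.959
v -1.096 0.757 -1.539
v -0.49 1.616 0.162
v -2.906 1.954 -1.499
v -2.3 2.813 0.203
v -4.952 1.978 -3.85
v -4.229 2.096 -2.634
v -3.857 2.813 -4.582
v -3.134 2.931 -3.365
v -4.106 0.549 -4.215
v -3.383 0.667 -2.998
v -3.011 1.384 -4.946
v -2.288 1.502 -3.73
v 1.993 3.441 3.398
v 2.951 3.099 3.007
v 3.305 2.897 4.051
v 2.347 3.239 4.442
v 3.027 3.542 3.068
v 3.38 3.339 4.111
v 2.924 3.967 3.185
v 3.277 3.765 4.228
v 2.66 4.302 3.339
v 3.013 4.099 4.383
v 2.28 4.487 3.504
v 2.634 4.285 4.547
v 1.851 4.492 3.65
v 2.205 4.29 4.694
v 1.447 4.315 3.753
v 1.801 4.113 4.796
v 1.137 3.987 3.794
v 1.491 3.785 4.838
v 0.975 3.565 3.767
v 1.329 3.362 4.811
v 0.989 3.121 3.677
v 1.343 2.918 4.72
v 1.177 2.732 3.538
v 1.531 2.53 4.581
v 1.506 2.467 3.375
v 1.859 2.264 4.418
v 1.919 2.369 3.216
v 2.273 2.167 4.259
v 2.345 2.457 3.088
v 2.699 2.255 4.132
v 2.71 2.715 3.015
v 3.064 2.513 4.058
v 2.661 1.39 -1.319
v 3.235 1.152 -0.523
v 2.193 0.372 -0.005
v 1.619 0.61 -0.801
v 2.916 1.67 -0.383
v 1.875 0.89 0.135
v 2.5 2.081 -0.6
v 1.459 1.302 -0.083
v 2.145 2.228 -1.093
v 1.104 1.449 -0.575
v 1.987 2.055 -1.671
v 0.946 1.276 -1.153
v 2.087 1.628 -2.115
v 1.045 0.848 -1.597
v 2.405 1.11 -2.255
v 1.364 0.33 -1.737
v 2.821 0.698 -2.037
v 1.78 -0.081 -1.52
v 3.176 0.551 -1.545
v 2.135 -0.228 -1.027
v 3.334 0.724 -0.967
v 2.293 -0.055 -0.449
f 1 12 6
f 1 6 2
f 1 2 8
f 1 8 11
f 1 11 12
f 2 6 10
f 6 12 5
f 12 11 3
f 11 8 7
f 8 2 9
f 4 10 5
f 4 5 3
f 4 3 7
f 4 7 9
f 4 9 10
f 5 10 6
f 3 5 12
f 7 3 11
f 9 7 8
f 10 9 2
f 14 16 13
f 17 14 13
f 13 16 15
f 15 17 13
f 14 20 16
f 18 14 17
f 18 20 14
f 16 20 15
f 19 17 15
f 15 20 19
f 19 18 17
f 20 18 19
f 22 24 21
f 25 22 21
f 21 24 23
f 23 25 21
f 22 28 24
f 26 22 25
f 26 28 22
f 24 28 23
f 27 25 23
f 23 28 27
f 27 26 25
f 28 26 27
f 30 29 33
f 30 33 31
f 31 33 34
f 31 34 32
f 33 29 35
f 33 35 34
f 34 35 36
f 34 36 32
f 35 29 37
f 35 37 36
f 36 37 38
f 36 38 32
f 37 29 39
f 37 39 38
f 38 39 40
f 38 40 32
f 39 29 41
f 39 41 40
f 40 41 42
f 40 42 32
f 41 29 43
f 41 43 42
f 42 43 44
f 42 44 32
f 43 29 45
f 43 45 44
f 44 45 46
f 44 46 32
f 45 29 47
f 45 47 46
f 46 47 48
f 46 48 32
f 47 29 49
f 47 49 48
f 48 49 50
f 48 50 32
f 49 29 51
f 49 51 50
f 50 51 52
f 50 52 32
f 51 29 53
f 51 53 52
f 52 53 54
f 52 54 32
f 53 29 55
f 53 55 54
f 54 55 56
f 54 56 32
f 55 29 57
f 55 57 56
f 56 57 58
f 56 58 32
f 57 29 59
f 57 59 58
f 58 59 60
f 58 60 32
f 59 29 30
f 59 30 60
f 60 30 31
f 60 31 32
f 62 61 65
f 62 65 63
f 63 65 66
f 63 66 64
f 65 61 67
f 65 67 66
f 66 67 68
f 66 68 64
f 67 61 69
f 67 69 68
f 68 69 70
f 68 70 64
f 69 61 71
f 69 71 70
f 70 71 72
f 70 72 64
f 71 61 73
f 71 73 72
f 72 73 74
f 72 74 64
f 73 61 75
f 73 75 74
f 74 75 76
f 74 76 64
f 75 61 77
f 75 77 76
f 76 77 78
f 76 78 64
f 77 61 79
f 77 79 78
f 78 79 80
f 78 80 64
f 79 61 81
f 79 81 80
f 80 81 82
f 80 82 64
f 81 61 62
f 81 62 82
f 82 62 63
f 82 63 64



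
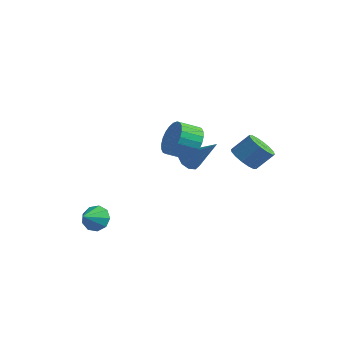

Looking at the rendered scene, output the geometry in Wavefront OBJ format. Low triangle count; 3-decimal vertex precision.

v 1.344 2.576 1.283
v 2.044 2.119 1.204
v 2.596 2.806 2.118
v 1.896 3.264 2.197
v 2.093 2.449 0.926
v 2.646 3.136 1.84
v 1.942 2.813 0.743
v 2.494 3.501 1.657
v 1.63 3.114 0.705
v 2.183 3.802 1.619
v 1.242 3.271 0.822
v 1.794 3.958 1.736
v 0.881 3.242 1.062
v 1.433 3.929 1.976
v 0.644 3.034 1.362
v 1.196 3.721 2.276
v 0.594 2.704 1.64
v 1.147 3.391 2.554
v 0.746 2.339 1.823
v 1.298 3.027 2.737
v 1.057 2.038 1.861
v 1.61 2.726 2.775
v 1.446 1.882 1.744
v 1.998 2.569 2.658
v 1.807 1.911 1.504
v 2.359 2.598 2.418
v -3.15 -2.911 -2.325
v -2.755 -3.191 -2.95
v -2.95 -3.949 -1.735
v -2.416 -2.935 -2.616
v -2.42 -2.669 -2.146
v -2.765 -2.516 -1.76
v -3.291 -2.548 -1.638
v -3.75 -2.75 -1.838
v -3.929 -3.028 -2.266
v -3.743 -3.251 -2.721
v -3.279 -3.315 -2.991
v 1.436 -1.023 3.59
v 1.923 -1.646 2.994
v 1.39 -2.52 3.474
v 0.904 -1.897 4.07
v 2.163 -1.627 3.296
v 1.631 -2.501 3.775
v 2.293 -1.516 3.643
v 1.76 -2.39 4.122
v 2.292 -1.33 3.981
v 1.76 -2.204 4.46
v 2.161 -1.098 4.26
v 1.629 -1.972 4.739
v 1.92 -0.853 4.437
v 1.388 -1.727 4.917
v 1.605 -0.635 4.486
v 1.073 -1.509 4.965
v 1.264 -0.476 4.397
v 0.732 -1.35 4.877
v 0.95 -0.4 4.186
v 0.417 -1.274 4.666
v 0.709 -0.419 3.885
v 0.177 -1.293 4.364
v 0.58 -0.53 3.538
v 0.047 -1.404 4.017
v 0.58 -0.716 3.2
v 0.048 -1.59 3.679
v 0.711 -0.948 2.921
v 0.179 -1.822 3.4
v 0.952 -1.193 2.743
v 0.42 -2.067 3.223
v 1.267 -1.411 2.695
v 0.735 -2.285 3.174
v 1.608 -1.57 2.783
v 1.076 -2.444 3.263
v -1.282 1.573 0.699
v -0.959 1.972 0.284
v 0.262 1.867 2.181
v -1.246 2.212 0.536
v -1.551 2.153 0.864
v -1.729 1.823 1.115
v -1.698 1.376 1.171
v -1.472 1.021 1.006
v -1.157 0.925 0.697
v -0.9 1.132 0.389
v -0.822 1.546 0.226
f 2 1 5
f 2 5 3
f 3 5 6
f 3 6 4
f 5 1 7
f 5 7 6
f 6 7 8
f 6 8 4
f 7 1 9
f 7 9 8
f 8 9 10
f 8 10 4
f 9 1 11
f 9 11 10
f 10 11 12
f 10 12 4
f 11 1 13
f 11 13 12
f 12 13 14
f 12 14 4
f 13 1 15
f 13 15 14
f 14 15 16
f 14 16 4
f 15 1 17
f 15 17 16
f 16 17 18
f 16 18 4
f 17 1 19
f 17 19 18
f 18 19 20
f 18 20 4
f 19 1 21
f 19 21 20
f 20 21 22
f 20 22 4
f 21 1 23
f 21 23 22
f 22 23 24
f 22 24 4
f 23 1 25
f 23 25 24
f 24 25 26
f 24 26 4
f 25 1 2
f 25 2 26
f 26 2 3
f 26 3 4
f 28 27 30
f 28 30 29
f 30 27 31
f 30 31 29
f 31 27 32
f 31 32 29
f 32 27 33
f 32 33 29
f 33 27 34
f 33 34 29
f 34 27 35
f 34 35 29
f 35 27 36
f 35 36 29
f 36 27 37
f 36 37 29
f 37 27 28
f 37 28 29
f 39 38 42
f 39 42 40
f 40 42 43
f 40 43 41
f 42 38 44
f 42 44 43
f 43 44 45
f 43 45 41
f 44 38 46
f 44 46 45
f 45 46 47
f 45 47 41
f 46 38 48
f 46 48 47
f 47 48 49
f 47 49 41
f 48 38 50
f 48 50 49
f 49 50 51
f 49 51 41
f 50 38 52
f 50 52 51
f 51 52 53
f 51 53 41
f 52 38 54
f 52 54 53
f 53 54 55
f 53 55 41
f 54 38 56
f 54 56 55
f 55 56 57
f 55 57 41
f 56 38 58
f 56 58 57
f 57 58 59
f 57 59 41
f 58 38 60
f 58 60 59
f 59 60 61
f 59 61 41
f 60 38 62
f 60 62 61
f 61 62 63
f 61 63 41
f 62 38 64
f 62 64 63
f 63 64 65
f 63 65 41
f 64 38 66
f 64 66 65
f 65 66 67
f 65 67 41
f 66 38 68
f 66 68 67
f 67 68 69
f 67 69 41
f 68 38 70
f 68 70 69
f 69 70 71
f 69 71 41
f 70 38 39
f 70 39 71
f 71 39 40
f 71 40 41
f 73 72 75
f 73 75 74
f 75 72 76
f 75 76 74
f 76 72 77
f 76 77 74
f 77 72 78
f 77 78 74
f 78 72 79
f 78 79 74
f 79 72 80
f 79 80 74
f 80 72 81
f 80 81 74
f 81 72 82
f 81 82 74
f 82 72 73
f 82 73 74



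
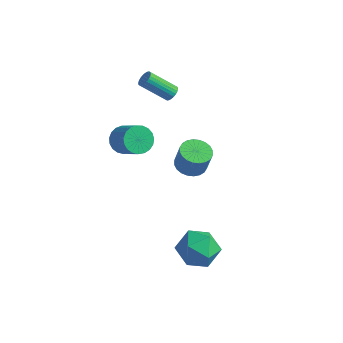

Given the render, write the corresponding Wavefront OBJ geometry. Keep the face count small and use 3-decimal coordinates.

v -2.394 3.348 2.88
v -2.107 2.914 2.894
v -3.339 2.139 4.115
v -3.626 2.572 4.1
v -2.024 3.021 3.046
v -3.257 2.246 4.266
v -1.998 3.178 3.172
v -3.231 2.403 4.392
v -2.032 3.361 3.253
v -3.265 2.586 4.474
v -2.121 3.541 3.278
v -3.354 2.766 4.498
v -2.252 3.692 3.242
v -3.485 2.917 4.463
v -2.404 3.791 3.151
v -3.637 3.016 4.372
v -2.554 3.822 3.019
v -3.787 3.047 4.239
v -2.681 3.781 2.865
v -3.913 3.006 4.086
v -2.763 3.674 2.714
v -3.996 2.899 3.934
v -2.789 3.517 2.588
v -4.022 2.742 3.808
v -2.755 3.334 2.506
v -3.988 2.559 3.727
v -2.666 3.154 2.482
v -3.899 2.379 3.702
v -2.535 3.003 2.517
v -3.768 2.228 3.738
v -2.383 2.904 2.608
v -3.616 2.129 3.829
v -2.233 2.873 2.741
v -3.466 2.098 3.961
v -2.073 -1.39 2.729
v -1.494 -1.248 2.096
v -0.227 -1.688 3.157
v -0.807 -1.83 3.791
v -1.513 -0.923 2.254
v -0.247 -1.363 3.316
v -1.63 -0.679 2.495
v -0.363 -1.119 3.556
v -1.823 -0.558 2.776
v -0.556 -0.998 3.837
v -2.06 -0.581 3.048
v -0.793 -1.021 4.11
v -2.298 -0.743 3.266
v -1.032 -1.183 4.327
v -2.498 -1.018 3.391
v -1.232 -1.458 4.452
v -2.625 -1.357 3.402
v -1.358 -1.796 4.463
v -2.656 -1.701 3.296
v -1.389 -2.141 4.357
v -2.586 -1.992 3.092
v -1.32 -2.432 4.153
v -2.428 -2.179 2.826
v -1.161 -2.619 3.887
v -2.208 -2.229 2.543
v -0.942 -2.669 3.604
v -1.965 -2.134 2.292
v -0.699 -2.574 3.353
v -1.741 -1.911 2.117
v -0.474 -2.351 3.178
v -1.574 -1.598 2.048
v -0.308 -2.037 3.109
v 0.218 1.371 -0.339
v 0.816 2.028 -0.483
v 1.2 1.986 0.915
v 0.602 1.329 1.059
v 0.53 2.213 -0.399
v 0.914 2.171 0.999
v 0.197 2.27 -0.306
v 0.58 2.228 1.092
v -0.134 2.191 -0.217
v 0.25 2.148 1.18
v -0.411 1.986 -0.148
v -0.027 1.944 1.25
v -0.592 1.688 -0.107
v -0.208 1.645 1.291
v -0.649 1.342 -0.102
v -0.266 1.299 1.296
v -0.575 1 -0.132
v -0.192 0.957 1.265
v -0.38 0.714 -0.195
v 0.004 0.672 1.203
v -0.094 0.529 -0.279
v 0.29 0.487 1.119
v 0.24 0.472 -0.372
v 0.623 0.43 1.026
v 0.57 0.552 -0.46
v 0.954 0.509 0.937
v 0.847 0.756 -0.53
v 1.231 0.714 0.868
v 1.028 1.055 -0.571
v 1.412 1.012 0.827
v 1.086 1.401 -0.576
v 1.469 1.358 0.822
v 1.012 1.743 -0.545
v 1.395 1.7 0.852
v 3.618 -1.867 -1.575
v 4.724 -2.363 -1.924
v 2.716 -3.677 -1.856
v 3.822 -4.173 -2.205
v 3.636 -3.827 -1.006
v 4.193 -2.709 -0.832
v 3.247 -3.331 -2.948
v 3.804 -2.213 -2.774
v 4.495 -3.269 -2.772
v 4.735 -3.575 -1.572
v 2.705 -2.465 -2.208
v 2.945 -2.771 -1.008
f 2 1 5
f 2 5 3
f 3 5 6
f 3 6 4
f 5 1 7
f 5 7 6
f 6 7 8
f 6 8 4
f 7 1 9
f 7 9 8
f 8 9 10
f 8 10 4
f 9 1 11
f 9 11 10
f 10 11 12
f 10 12 4
f 11 1 13
f 11 13 12
f 12 13 14
f 12 14 4
f 13 1 15
f 13 15 14
f 14 15 16
f 14 16 4
f 15 1 17
f 15 17 16
f 16 17 18
f 16 18 4
f 17 1 19
f 17 19 18
f 18 19 20
f 18 20 4
f 19 1 21
f 19 21 20
f 20 21 22
f 20 22 4
f 21 1 23
f 21 23 22
f 22 23 24
f 22 24 4
f 23 1 25
f 23 25 24
f 24 25 26
f 24 26 4
f 25 1 27
f 25 27 26
f 26 27 28
f 26 28 4
f 27 1 29
f 27 29 28
f 28 29 30
f 28 30 4
f 29 1 31
f 29 31 30
f 30 31 32
f 30 32 4
f 31 1 33
f 31 33 32
f 32 33 34
f 32 34 4
f 33 1 2
f 33 2 34
f 34 2 3
f 34 3 4
f 36 35 39
f 36 39 37
f 37 39 40
f 37 40 38
f 39 35 41
f 39 41 40
f 40 41 42
f 40 42 38
f 41 35 43
f 41 43 42
f 42 43 44
f 42 44 38
f 43 35 45
f 43 45 44
f 44 45 46
f 44 46 38
f 45 35 47
f 45 47 46
f 46 47 48
f 46 48 38
f 47 35 49
f 47 49 48
f 48 49 50
f 48 50 38
f 49 35 51
f 49 51 50
f 50 51 52
f 50 52 38
f 51 35 53
f 51 53 52
f 52 53 54
f 52 54 38
f 53 35 55
f 53 55 54
f 54 55 56
f 54 56 38
f 55 35 57
f 55 57 56
f 56 57 58
f 56 58 38
f 57 35 59
f 57 59 58
f 58 59 60
f 58 60 38
f 59 35 61
f 59 61 60
f 60 61 62
f 60 62 38
f 61 35 63
f 61 63 62
f 62 63 64
f 62 64 38
f 63 35 65
f 63 65 64
f 64 65 66
f 64 66 38
f 65 35 36
f 65 36 66
f 66 36 37
f 66 37 38
f 68 67 71
f 68 71 69
f 69 71 72
f 69 72 70
f 71 67 73
f 71 73 72
f 72 73 74
f 72 74 70
f 73 67 75
f 73 75 74
f 74 75 76
f 74 76 70
f 75 67 77
f 75 77 76
f 76 77 78
f 76 78 70
f 77 67 79
f 77 79 78
f 78 79 80
f 78 80 70
f 79 67 81
f 79 81 80
f 80 81 82
f 80 82 70
f 81 67 83
f 81 83 82
f 82 83 84
f 82 84 70
f 83 67 85
f 83 85 84
f 84 85 86
f 84 86 70
f 85 67 87
f 85 87 86
f 86 87 88
f 86 88 70
f 87 67 89
f 87 89 88
f 88 89 90
f 88 90 70
f 89 67 91
f 89 91 90
f 90 91 92
f 90 92 70
f 91 67 93
f 91 93 92
f 92 93 94
f 92 94 70
f 93 67 95
f 93 95 94
f 94 95 96
f 94 96 70
f 95 67 97
f 95 97 96
f 96 97 98
f 96 98 70
f 97 67 99
f 97 99 98
f 98 99 100
f 98 100 70
f 99 67 68
f 99 68 100
f 100 68 69
f 100 69 70
f 101 112 106
f 101 106 102
f 101 102 108
f 101 108 111
f 101 111 112
f 102 106 110
f 106 112 105
f 112 111 103
f 111 108 107
f 108 102 109
f 104 110 105
f 104 105 103
f 104 103 107
f 104 107 109
f 104 109 110
f 105 110 106
f 103 105 112
f 107 103 111
f 109 107 108
f 110 109 102



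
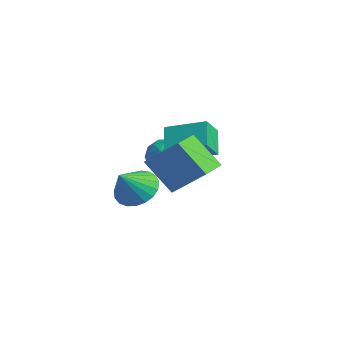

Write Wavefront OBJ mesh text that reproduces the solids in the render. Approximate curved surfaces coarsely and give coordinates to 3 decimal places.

v -2.935 1.272 -0.401
v -2.504 0.659 0.243
v -3.216 0.041 -1.383
v -2.785 -0.572 -0.739
v -3.653 -0.153 -0.518
v -3.479 0.608 0.089
v -2.241 0.092 -1.229
v -2.067 0.853 -0.622
v -2.075 -0.07 -0.269
v -2.947 -0.222 0.171
v -2.773 0.922 -1.311
v -3.645 0.77 -0.871
v -2.694 1.073 0.007
v -3.026 -0.373 -1.147
v -3.535 -0.127 -1.017
v -3.282 -0.487 -0.639
v -3.267 1.043 -0.083
v -3.014 0.683 0.295
v -3.689 0.206 -0.152
v -2.706 0.017 -1.435
v -2.453 -0.343 -1.057
v -2.438 1.187 -0.501
v -2.185 0.827 -0.123
v -2.031 0.494 -0.988
v -2.189 0.284 0.085
v -2.355 -0.439 -0.492
v -2.035 -0.049 -0.78
v -1.933 0.398 -0.424
v -2.702 0.195 0.344
v -2.867 -0.528 -0.234
v -3.377 -0.281 -0.104
v -3.275 0.165 0.253
v -2.45 -0.233 0.043
v -2.853 1.228 -0.906
v -3.018 0.505 -1.484
v -2.445 0.535 -1.393
v -2.343 0.981 -1.036
v -3.365 1.139 -0.648
v -3.531 0.416 -1.225
v -3.787 0.302 -0.716
v -3.685 0.749 -0.36
v -3.27 0.933 -1.183
v 0.88 -2.726 1.112
v 1.983 -1.818 2.35
v -0.016 -1.514 1.021
v 1.087 -0.606 2.259
v 1.933 -2.054 -0.319
v 3.036 -1.146 0.919
v 1.037 -0.842 -0.41
v 2.14 0.066 0.828
v -2.116 -1.505 -1.808
v -1.094 -1.258 -1.941
v -1.724 -2.515 -0.672
v -1.22 -0.965 -1.637
v -1.501 -0.765 -1.362
v -1.888 -0.694 -1.164
v -2.315 -0.762 -1.078
v -2.708 -0.959 -1.118
v -2.998 -1.25 -1.277
v -3.135 -1.585 -1.528
v -3.097 -1.907 -1.827
v -2.889 -2.158 -2.123
v -2.547 -2.297 -2.365
v -2.131 -2.299 -2.51
v -1.712 -2.163 -2.534
v -1.363 -1.913 -2.432
v -1.145 -1.593 -2.222
v -0.624 -1.012 0.812
v -1.517 -0.509 1.736
v -1.055 -0.228 -0.032
v -1.948 0.275 0.892
v 0.648 0.265 1.348
v -0.245 0.768 2.272
v 0.217 1.049 0.504
v -0.676 1.552 1.428
f 1 38 17
f 38 12 41
f 17 41 6
f 38 41 17
f 1 17 13
f 17 6 18
f 13 18 2
f 17 18 13
f 1 13 22
f 13 2 23
f 22 23 8
f 13 23 22
f 1 22 34
f 22 8 37
f 34 37 11
f 22 37 34
f 1 34 38
f 34 11 42
f 38 42 12
f 34 42 38
f 2 18 29
f 18 6 32
f 29 32 10
f 18 32 29
f 6 41 19
f 41 12 40
f 19 40 5
f 41 40 19
f 12 42 39
f 42 11 35
f 39 35 3
f 42 35 39
f 11 37 36
f 37 8 24
f 36 24 7
f 37 24 36
f 8 23 28
f 23 2 25
f 28 25 9
f 23 25 28
f 4 30 16
f 30 10 31
f 16 31 5
f 30 31 16
f 4 16 14
f 16 5 15
f 14 15 3
f 16 15 14
f 4 14 21
f 14 3 20
f 21 20 7
f 14 20 21
f 4 21 26
f 21 7 27
f 26 27 9
f 21 27 26
f 4 26 30
f 26 9 33
f 30 33 10
f 26 33 30
f 5 31 19
f 31 10 32
f 19 32 6
f 31 32 19
f 3 15 39
f 15 5 40
f 39 40 12
f 15 40 39
f 7 20 36
f 20 3 35
f 36 35 11
f 20 35 36
f 9 27 28
f 27 7 24
f 28 24 8
f 27 24 28
f 10 33 29
f 33 9 25
f 29 25 2
f 33 25 29
f 44 46 43
f 47 44 43
f 43 46 45
f 45 47 43
f 44 50 46
f 48 44 47
f 48 50 44
f 46 50 45
f 49 47 45
f 45 50 49
f 49 48 47
f 50 48 49
f 52 51 54
f 52 54 53
f 54 51 55
f 54 55 53
f 55 51 56
f 55 56 53
f 56 51 57
f 56 57 53
f 57 51 58
f 57 58 53
f 58 51 59
f 58 59 53
f 59 51 60
f 59 60 53
f 60 51 61
f 60 61 53
f 61 51 62
f 61 62 53
f 62 51 63
f 62 63 53
f 63 51 64
f 63 64 53
f 64 51 65
f 64 65 53
f 65 51 66
f 65 66 53
f 66 51 67
f 66 67 53
f 67 51 52
f 67 52 53
f 69 71 68
f 72 69 68
f 68 71 70
f 70 72 68
f 69 75 71
f 73 69 72
f 73 75 69
f 71 75 70
f 74 72 70
f 70 75 74
f 74 73 72
f 75 73 74



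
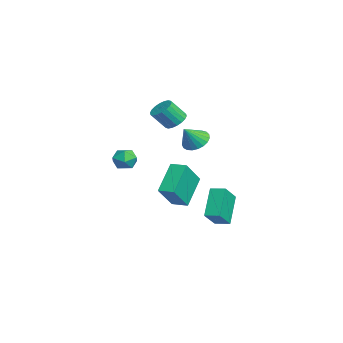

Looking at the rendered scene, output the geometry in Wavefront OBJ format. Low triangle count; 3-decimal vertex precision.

v -2.35 1.081 3.23
v -1.851 1.521 3.506
v -1.692 0.699 4.526
v -2.19 0.259 4.25
v -2.123 1.63 3.637
v -1.963 0.808 4.657
v -2.44 1.63 3.687
v -2.28 0.808 4.707
v -2.738 1.522 3.646
v -2.578 0.7 4.666
v -2.96 1.326 3.523
v -2.8 0.504 4.543
v -3.061 1.082 3.342
v -2.901 0.26 4.362
v -3.021 0.837 3.139
v -2.861 0.015 4.159
v -2.848 0.641 2.954
v -2.689 -0.181 3.974
v -2.577 0.532 2.823
v -2.417 -0.29 3.843
v -2.26 0.532 2.773
v -2.1 -0.29 3.793
v -1.962 0.64 2.814
v -1.802 -0.182 3.834
v -1.74 0.836 2.937
v -1.58 0.014 3.957
v -1.639 1.08 3.118
v -1.479 0.258 4.138
v -1.679 1.325 3.321
v -1.519 0.503 4.341
v -1.889 -1.035 0.54
v -1.253 -1.093 1.003
v -1.987 -2.307 0.517
v -1.351 -2.365 0.98
v -2.025 -2.073 1.269
v -1.964 -1.287 1.283
v -1.276 -2.113 0.237
v -1.215 -1.327 0.251
v -0.874 -1.759 0.816
v -1.337 -1.734 1.454
v -1.903 -1.666 0.066
v -2.366 -1.641 0.704
v -2.519 0.878 -2.955
v -3.846 1.666 -1.488
v -1.971 1.688 -2.895
v -3.298 2.477 -1.428
v -1.442 0.043 -1.532
v -2.769 0.832 -0.065
v -0.894 0.854 -1.472
v -2.221 1.642 -0.005
v 0.766 1.835 2.823
v 1.359 2.384 2.878
v 1.294 1.165 3.817
v 1.127 2.511 3.087
v 0.832 2.52 3.25
v 0.526 2.411 3.339
v 0.262 2.203 3.339
v 0.084 1.931 3.25
v 0.025 1.642 3.087
v 0.093 1.387 2.878
v 0.278 1.209 2.66
v 0.547 1.14 2.47
v 0.854 1.19 2.341
v 1.146 1.353 2.295
v 1.372 1.598 2.341
v 1.493 1.885 2.47
v 1.488 2.163 2.66
v -1.655 3.111 -4.157
v -2.913 3.552 -2.653
v -1.231 3.895 -4.033
v -2.49 4.336 -2.529
v -0.71 2.444 -3.171
v -1.969 2.885 -1.667
v -0.287 3.228 -3.047
v -1.545 3.669 -1.543
f 2 1 5
f 2 5 3
f 3 5 6
f 3 6 4
f 5 1 7
f 5 7 6
f 6 7 8
f 6 8 4
f 7 1 9
f 7 9 8
f 8 9 10
f 8 10 4
f 9 1 11
f 9 11 10
f 10 11 12
f 10 12 4
f 11 1 13
f 11 13 12
f 12 13 14
f 12 14 4
f 13 1 15
f 13 15 14
f 14 15 16
f 14 16 4
f 15 1 17
f 15 17 16
f 16 17 18
f 16 18 4
f 17 1 19
f 17 19 18
f 18 19 20
f 18 20 4
f 19 1 21
f 19 21 20
f 20 21 22
f 20 22 4
f 21 1 23
f 21 23 22
f 22 23 24
f 22 24 4
f 23 1 25
f 23 25 24
f 24 25 26
f 24 26 4
f 25 1 27
f 25 27 26
f 26 27 28
f 26 28 4
f 27 1 29
f 27 29 28
f 28 29 30
f 28 30 4
f 29 1 2
f 29 2 30
f 30 2 3
f 30 3 4
f 31 42 36
f 31 36 32
f 31 32 38
f 31 38 41
f 31 41 42
f 32 36 40
f 36 42 35
f 42 41 33
f 41 38 37
f 38 32 39
f 34 40 35
f 34 35 33
f 34 33 37
f 34 37 39
f 34 39 40
f 35 40 36
f 33 35 42
f 37 33 41
f 39 37 38
f 40 39 32
f 44 46 43
f 47 44 43
f 43 46 45
f 45 47 43
f 44 50 46
f 48 44 47
f 48 50 44
f 46 50 45
f 49 47 45
f 45 50 49
f 49 48 47
f 50 48 49
f 52 51 54
f 52 54 53
f 54 51 55
f 54 55 53
f 55 51 56
f 55 56 53
f 56 51 57
f 56 57 53
f 57 51 58
f 57 58 53
f 58 51 59
f 58 59 53
f 59 51 60
f 59 60 53
f 60 51 61
f 60 61 53
f 61 51 62
f 61 62 53
f 62 51 63
f 62 63 53
f 63 51 64
f 63 64 53
f 64 51 65
f 64 65 53
f 65 51 66
f 65 66 53
f 66 51 67
f 66 67 53
f 67 51 52
f 67 52 53
f 69 71 68
f 72 69 68
f 68 71 70
f 70 72 68
f 69 75 71
f 73 69 72
f 73 75 69
f 71 75 70
f 74 72 70
f 70 75 74
f 74 73 72
f 75 73 74

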